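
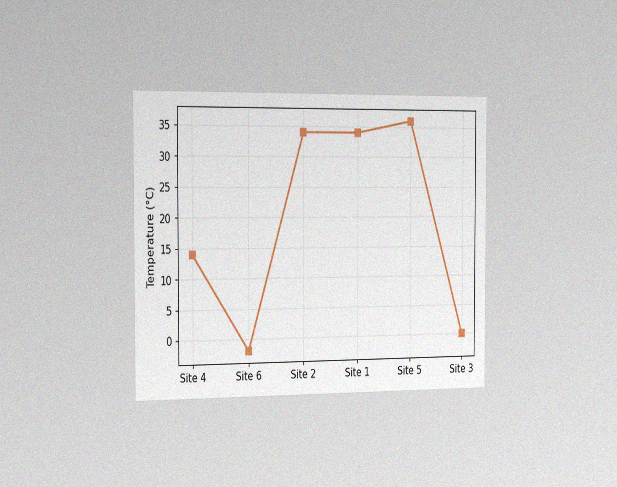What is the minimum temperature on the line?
-2°C

The chart is viewed slightly from the left, with some photo noise. The lowest point is at Site 6, and reading across to the y-axis gives -2°C.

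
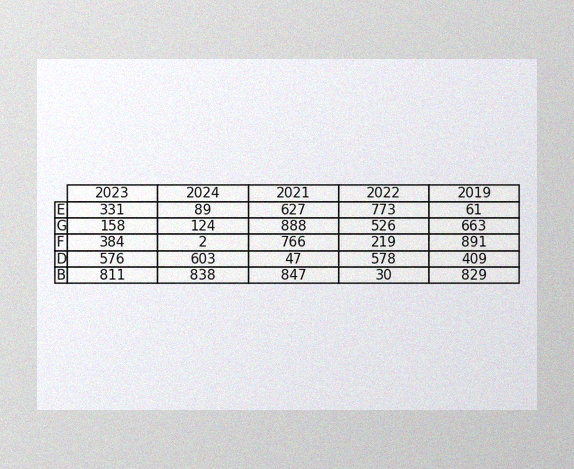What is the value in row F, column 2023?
384

The image has some photo noise and uneven lighting. The (F, 2023) cell reads 384.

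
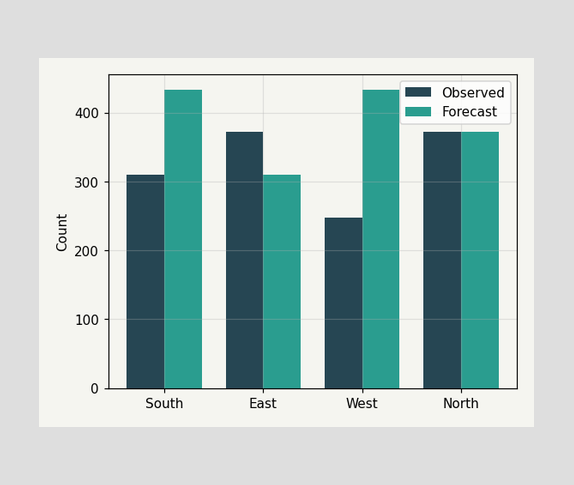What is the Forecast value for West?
434

The Forecast bar at West reaches 434 on the y-axis.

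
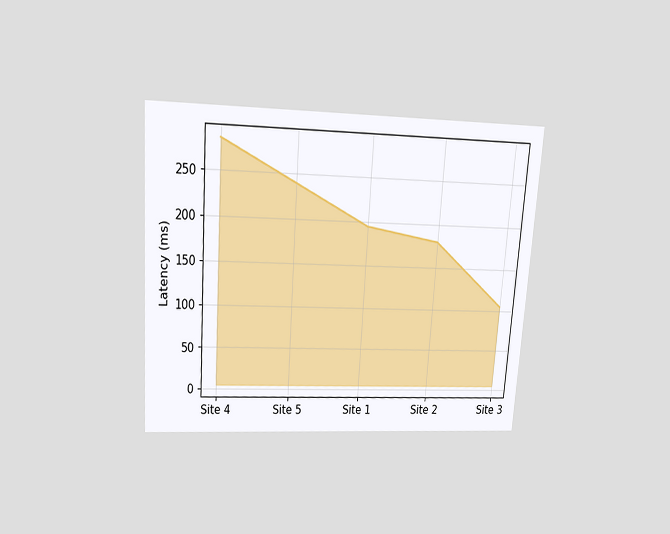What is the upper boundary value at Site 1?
The chart is tilted about 4° clockwise and viewed slightly from above. At Site 1 the upper boundary is at 195ms.

195ms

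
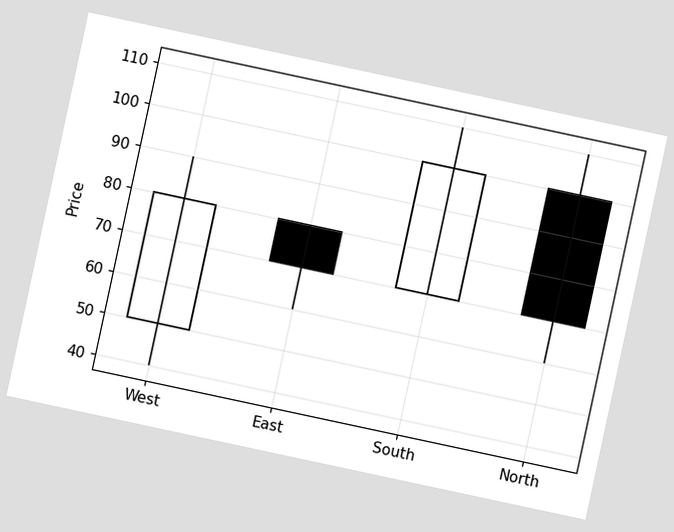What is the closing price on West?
The chart is tilted about 12° clockwise. The West candle closes at 80.

80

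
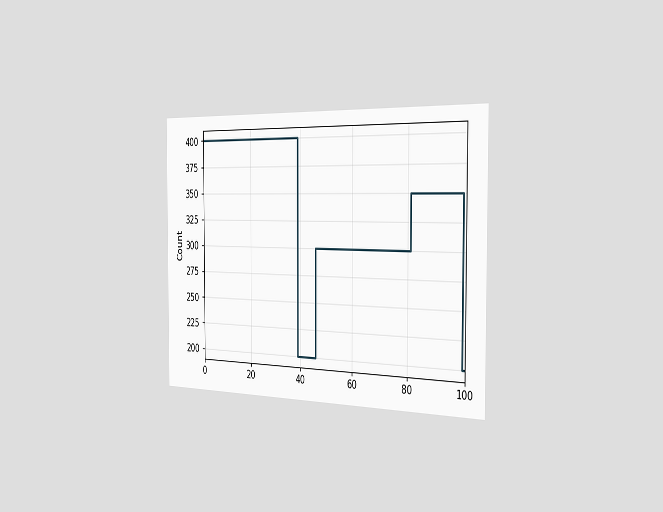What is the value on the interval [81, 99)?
350

The chart is viewed slightly from the right. On [81, 99) the step sits at 350.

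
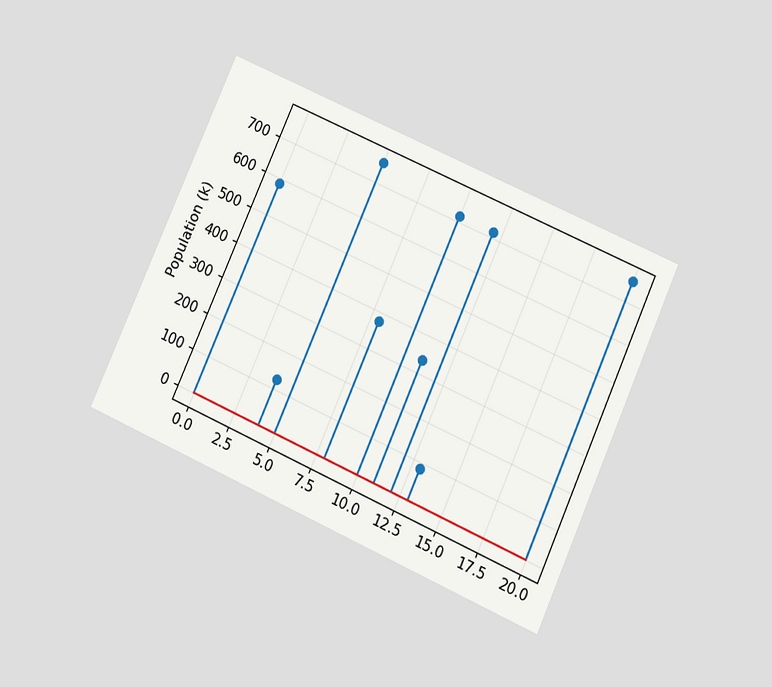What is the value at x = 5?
756k

The chart is tilted about 24° clockwise and viewed slightly from below. The stem at x=5 reaches 756k.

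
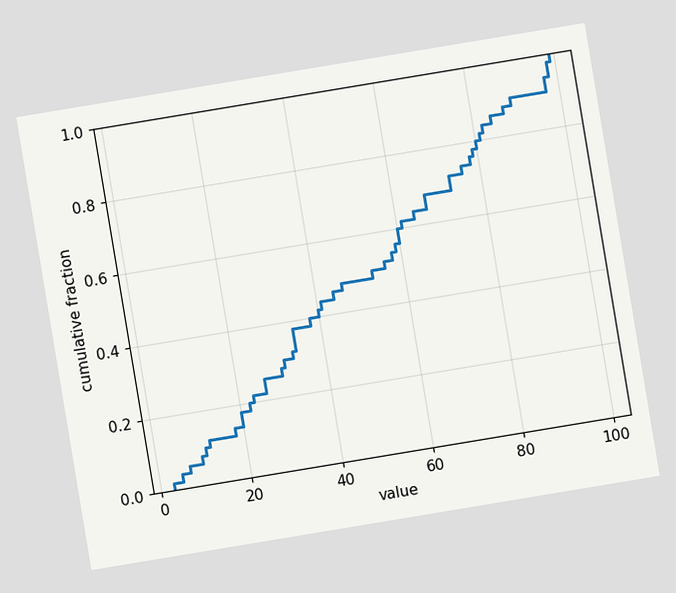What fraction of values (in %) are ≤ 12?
The chart is tilted about 9° counter-clockwise. At x=12 the ECDF step is at 12%.

12%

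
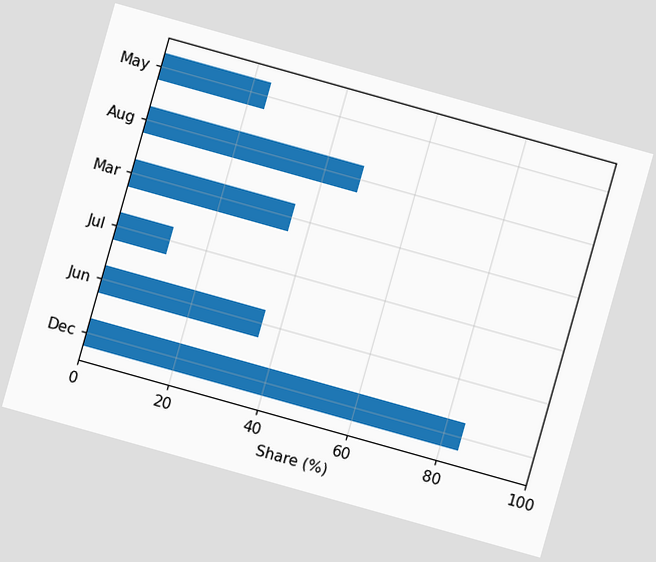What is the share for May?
24%

The chart is tilted about 16° clockwise. Reading along the chart's x-axis, the May bar reaches 24%.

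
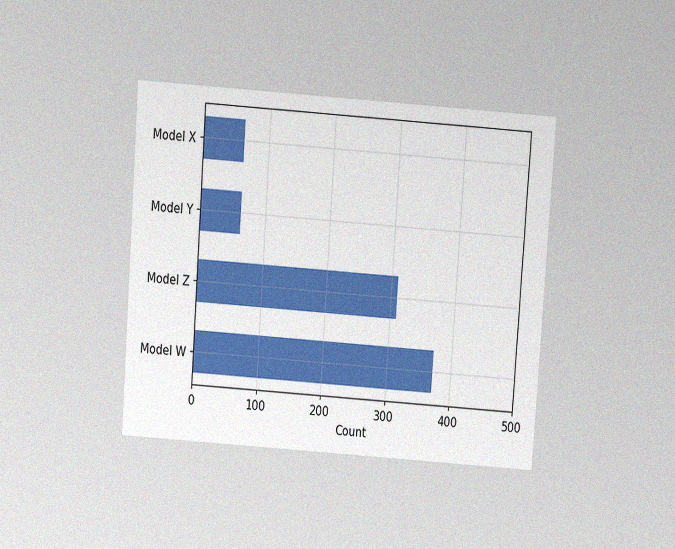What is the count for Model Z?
310

The chart is tilted about 4° clockwise and viewed slightly from above, with some photo noise. Reading along the chart's x-axis, the Model Z bar reaches 310.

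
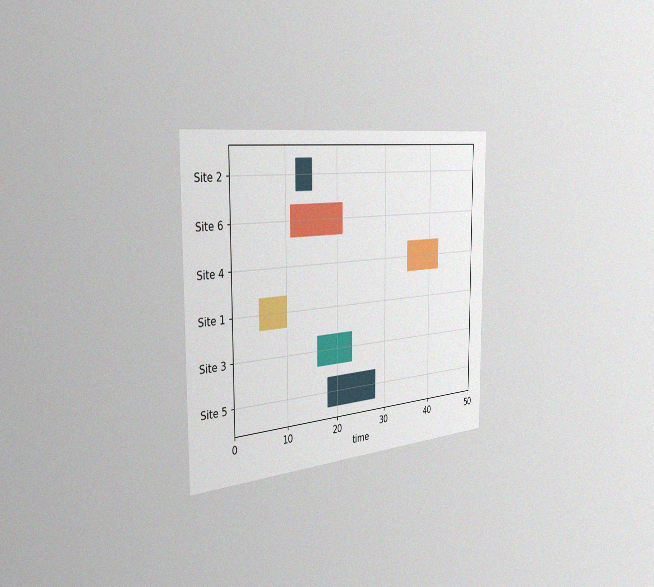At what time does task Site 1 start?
5

The chart is viewed slightly from the left, with some photo noise. The Site 1 bar begins at t=5.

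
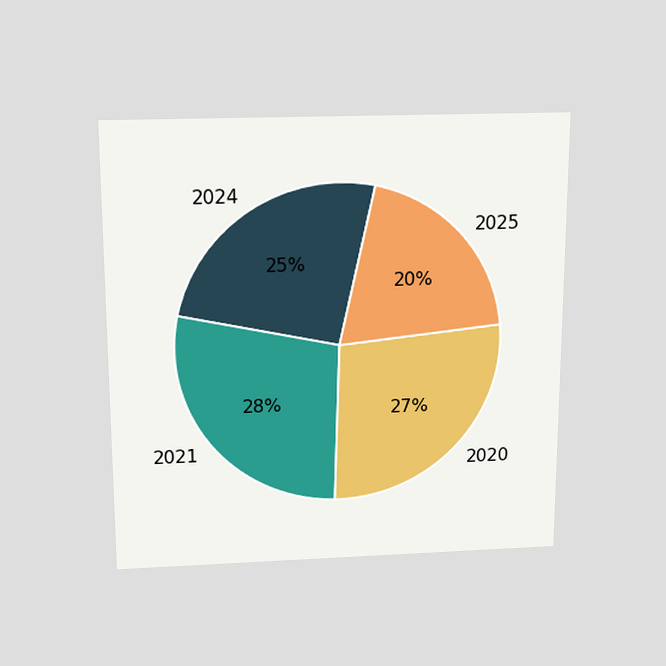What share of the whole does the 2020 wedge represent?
27%

The chart is viewed slightly from above. The 2020 slice takes up 27% of the pie.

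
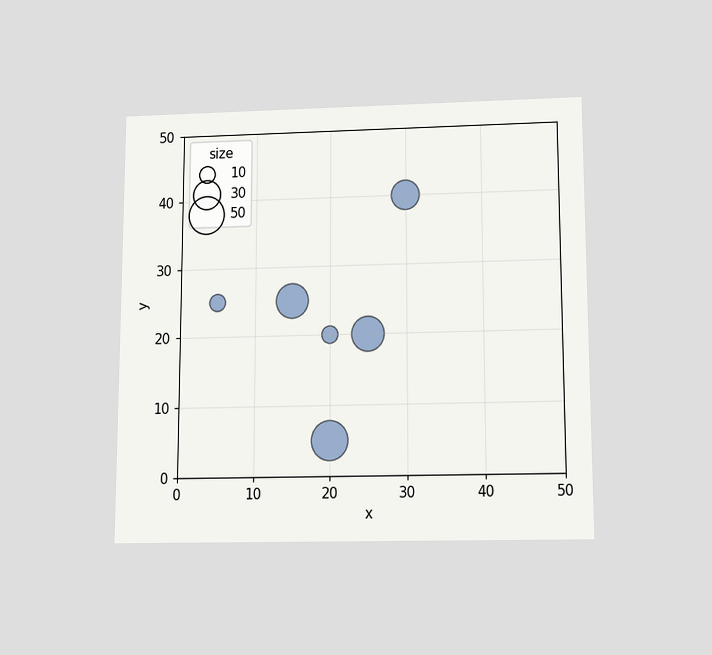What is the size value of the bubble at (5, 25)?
10

The chart is viewed slightly from below. Matching the bubble at (5, 25) against the size legend gives 10.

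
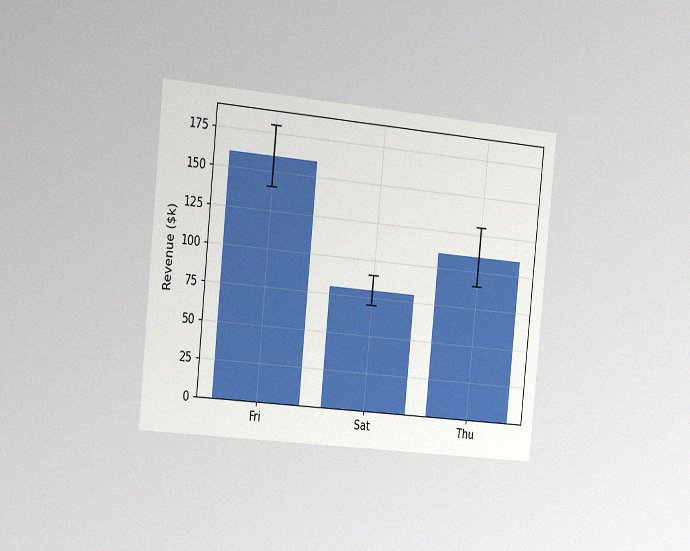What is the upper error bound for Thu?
$130k

The chart is tilted about 6° clockwise and viewed slightly from the left, with some photo noise. The Thu bar's upper whisker reaches $130k.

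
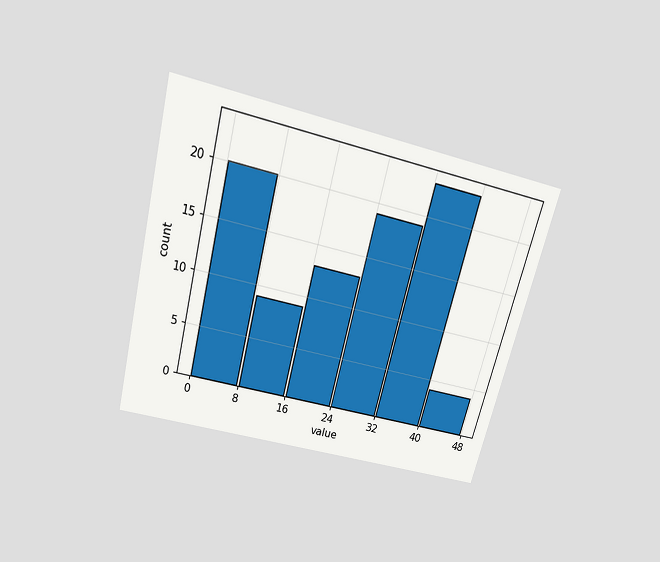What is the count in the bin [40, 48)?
4

The chart is tilted about 15° clockwise and viewed slightly from above. The [40, 48) bin has height 4.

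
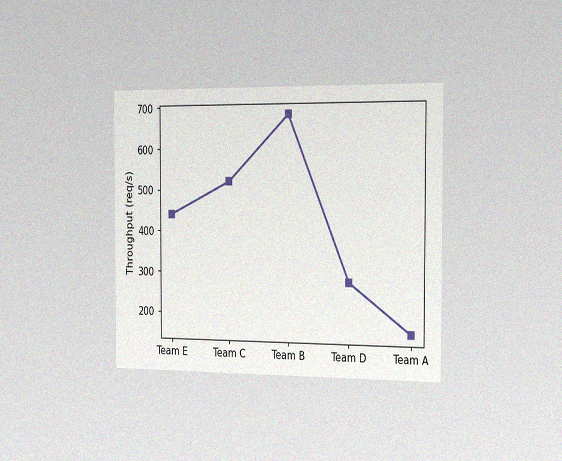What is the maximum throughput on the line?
The chart is viewed slightly from the right, with some photo noise. The highest point is at Team B, and reading across to the y-axis gives 680req/s.

680req/s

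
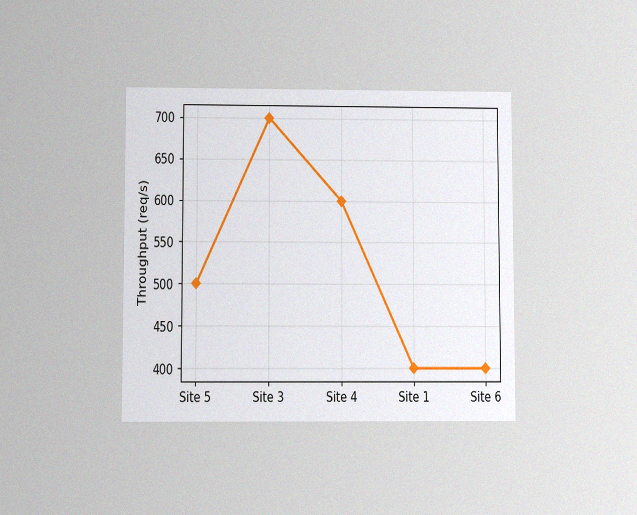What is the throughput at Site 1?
400req/s

The chart is viewed at a slight angle, with some photo noise. At Site 1, the line is at 400req/s.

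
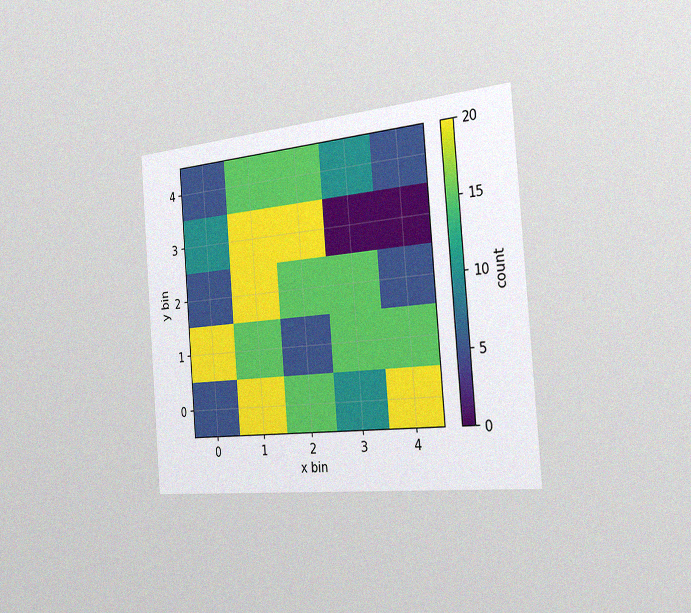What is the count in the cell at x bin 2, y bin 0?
15

The chart is tilted about 5° counter-clockwise and viewed slightly from the right, with some photo noise. Matching the cell (2, 0) against the colorbar gives 15.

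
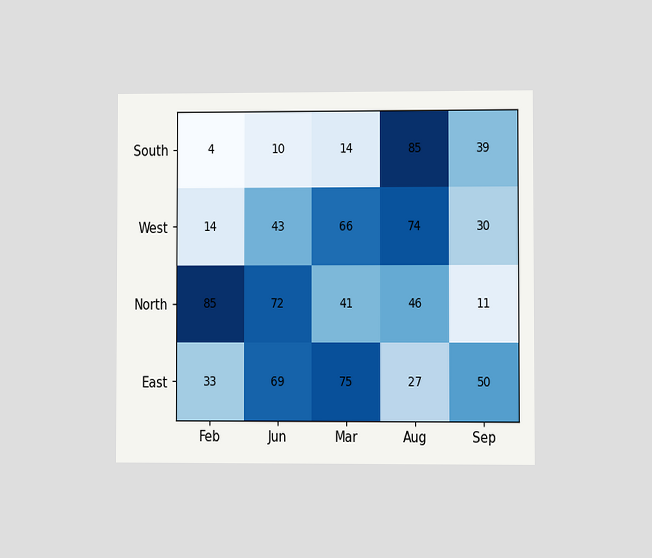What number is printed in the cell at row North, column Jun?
72

The chart is viewed at a slight angle. The (North, Jun) cell reads 72.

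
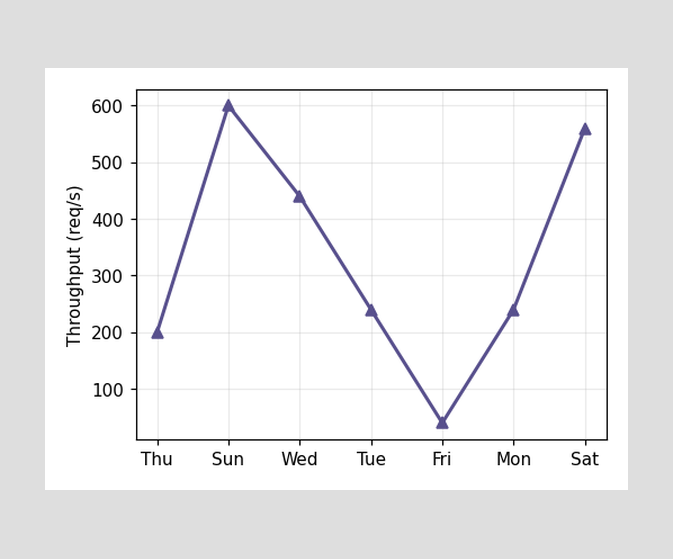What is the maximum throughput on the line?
600req/s

The highest point is at Sun, and reading across to the y-axis gives 600req/s.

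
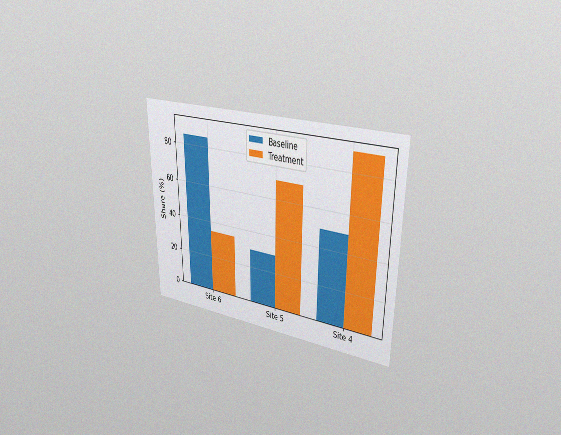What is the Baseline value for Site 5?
The chart is viewed slightly from the right, with some photo noise. The Baseline bar at Site 5 reaches 30% on the y-axis.

30%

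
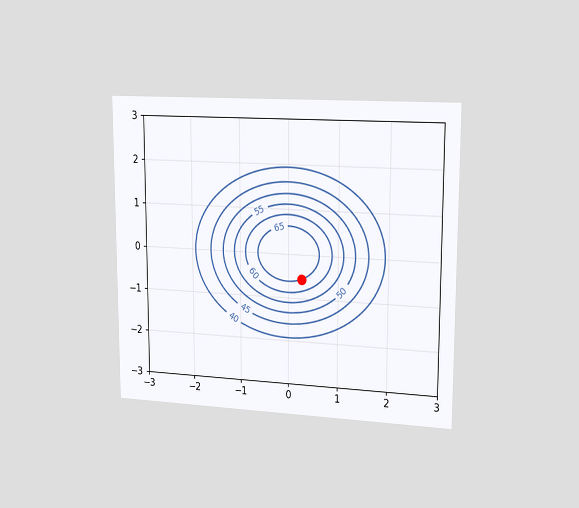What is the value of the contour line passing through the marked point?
65

The chart is viewed slightly from the right. The marked point sits on the contour labelled 65.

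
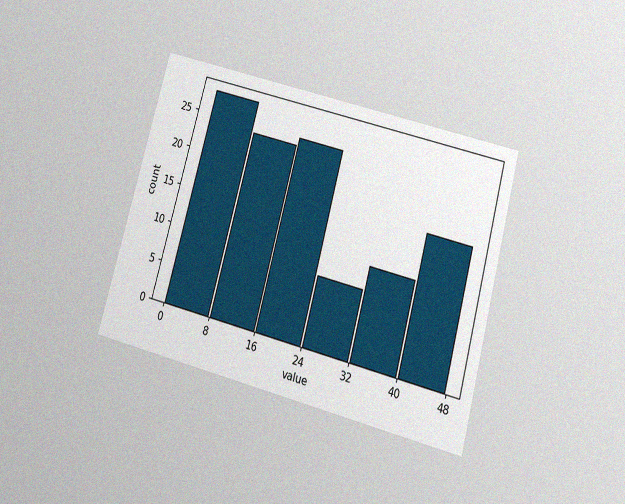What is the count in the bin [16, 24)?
25

The chart is tilted about 15° clockwise and viewed slightly from below, with some photo noise. The [16, 24) bin has height 25.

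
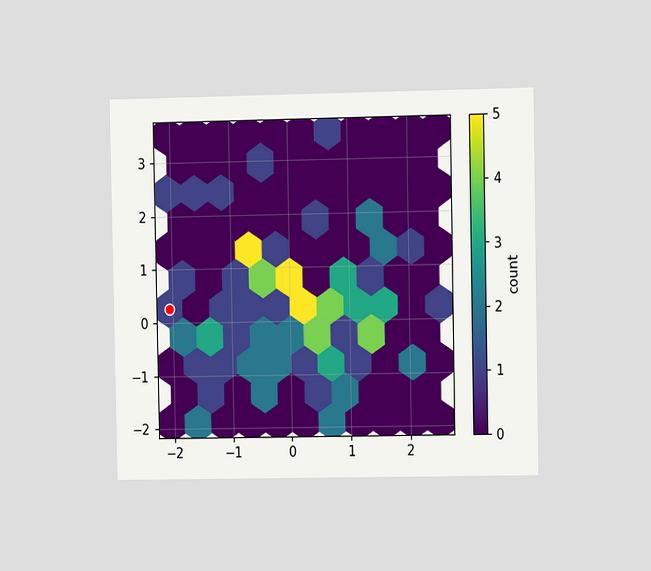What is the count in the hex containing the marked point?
1

The chart is viewed at a slight angle. The marked hex reads 1 on the colorbar.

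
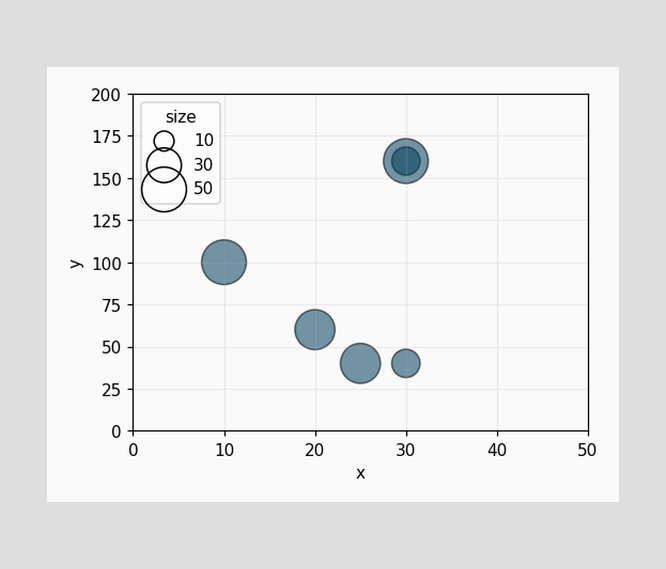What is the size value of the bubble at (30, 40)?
Matching the bubble at (30, 40) against the size legend gives 20.

20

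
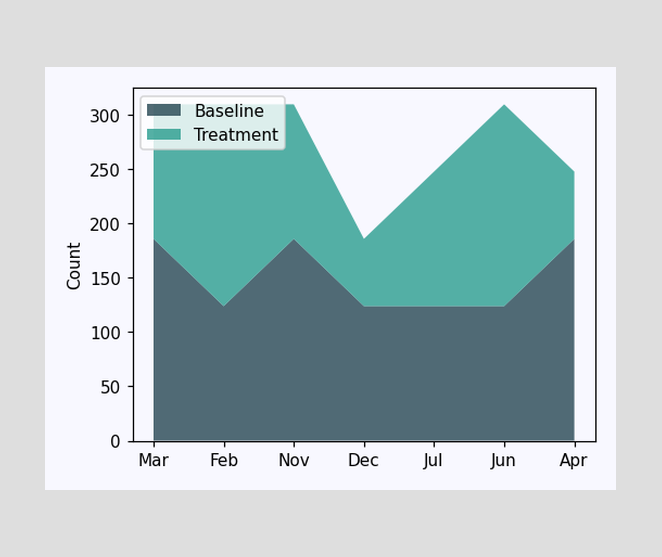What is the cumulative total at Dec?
186

The stacked total at Dec reaches 186.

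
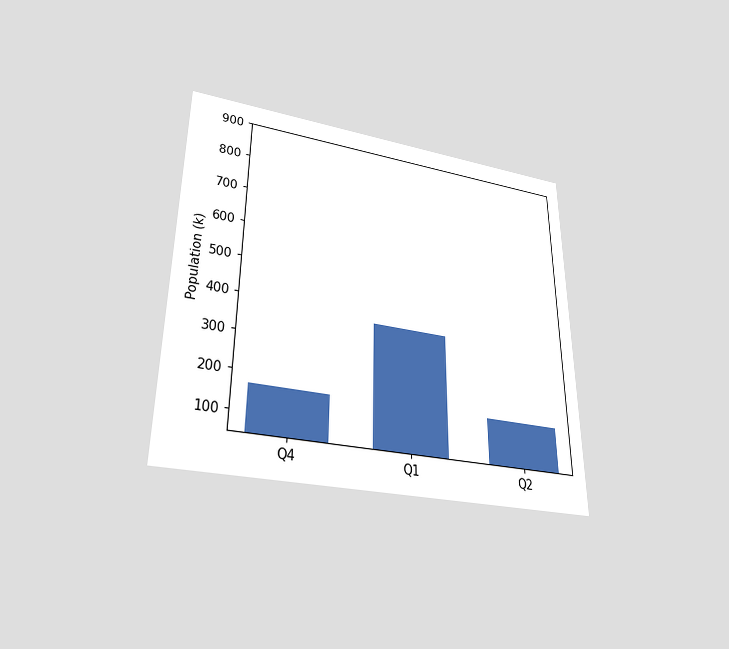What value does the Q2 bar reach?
168k

The chart is viewed slightly from below. Reading along the chart's y-axis, the Q2 bar reaches 168k.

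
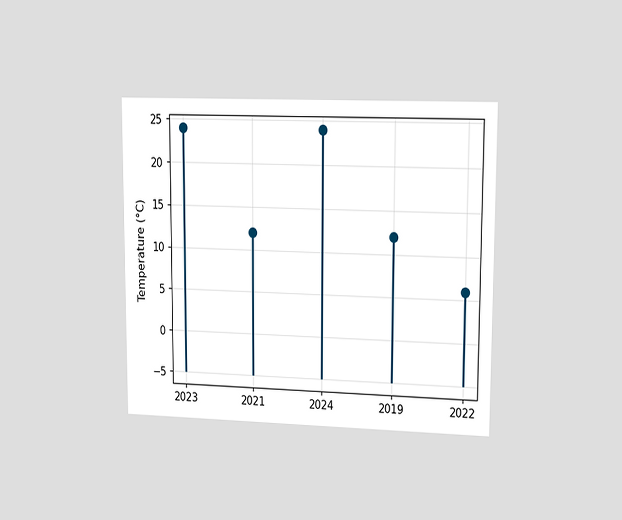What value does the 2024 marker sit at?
The chart is viewed slightly from the right. The 2024 marker sits at 24°C.

24°C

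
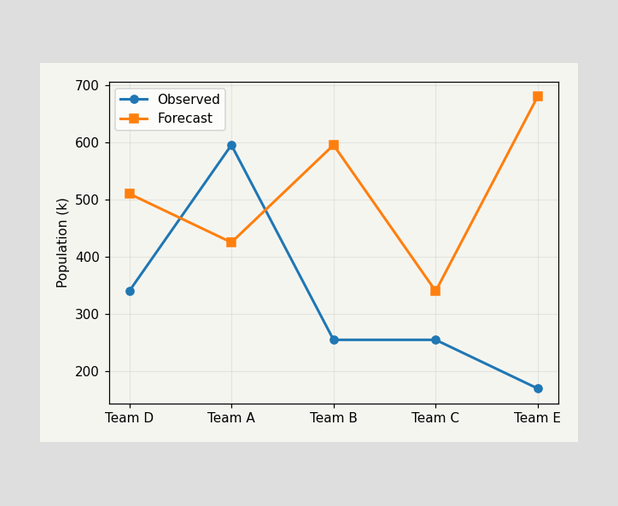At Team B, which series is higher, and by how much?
At Team B, Forecast sits above the other line by 340k.

Forecast, by 340k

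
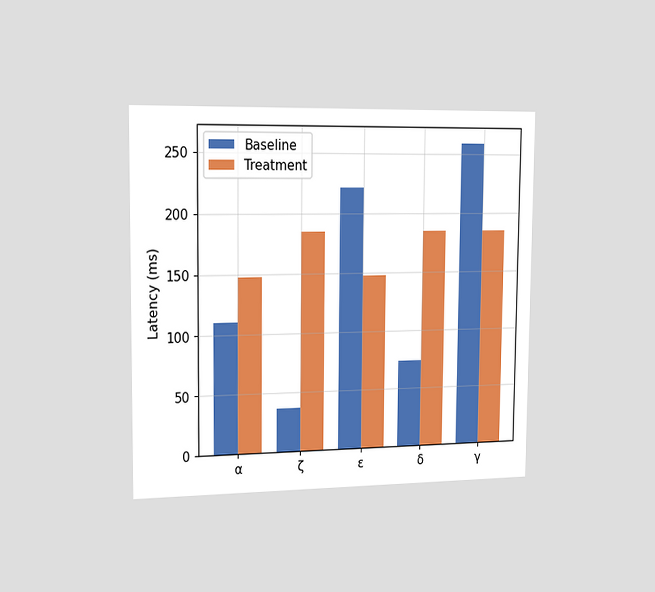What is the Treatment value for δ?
185ms

The chart is viewed slightly from the left. The Treatment bar at δ reaches 185ms on the y-axis.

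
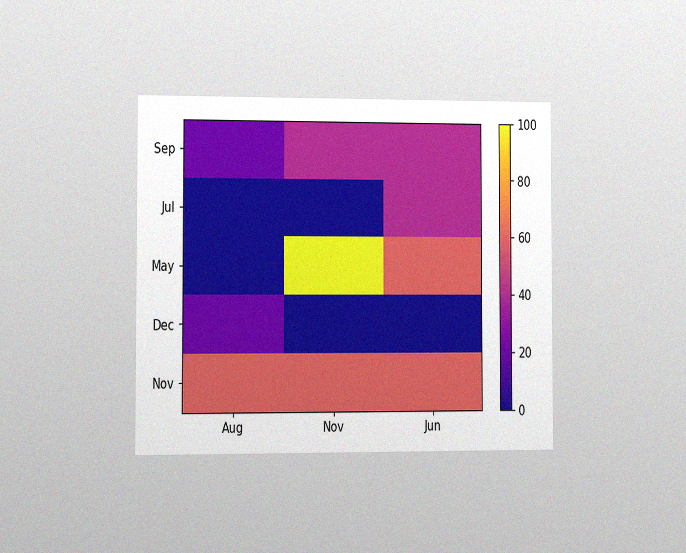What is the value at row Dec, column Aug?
20

The chart is viewed at a slight angle, with some photo noise. Matching cell (Dec, Aug) against the colorbar gives 20.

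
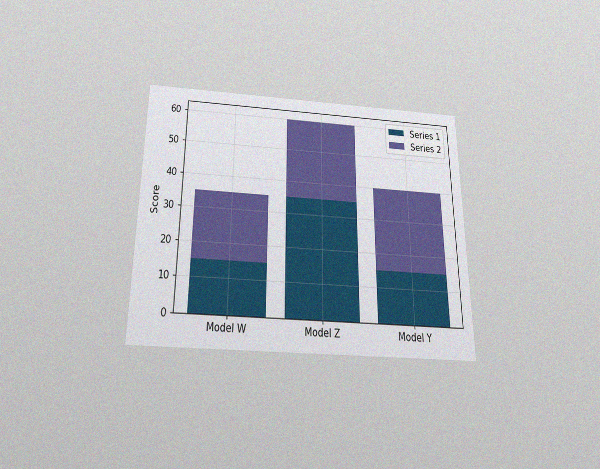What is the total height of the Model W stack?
The chart is viewed slightly from below, with some photo noise. The Model W stack's top reaches 35 on the y-axis.

35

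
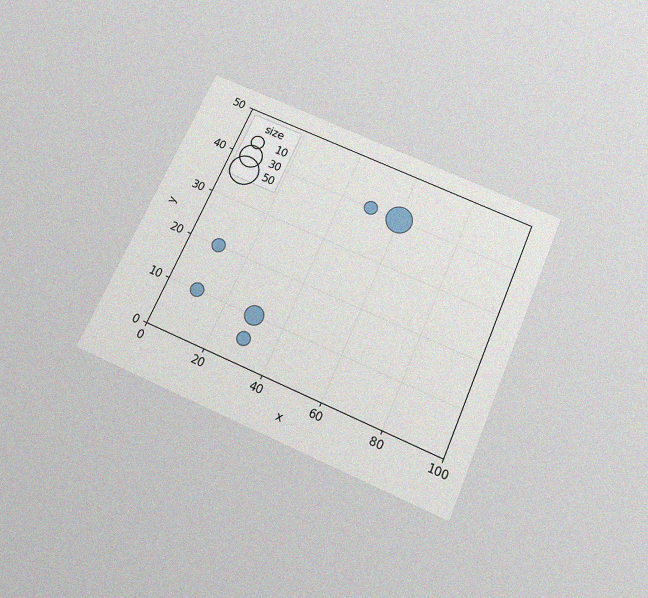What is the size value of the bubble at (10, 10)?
The chart is tilted about 24° clockwise and viewed slightly from below, with some photo noise. Matching the bubble at (10, 10) against the size legend gives 10.

10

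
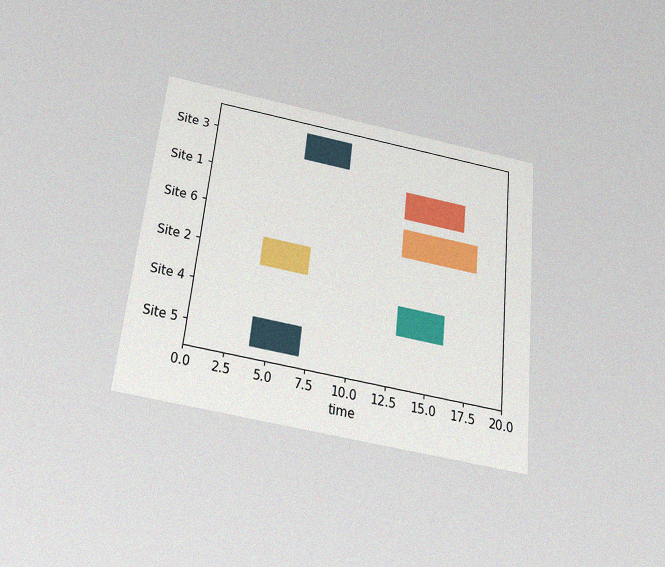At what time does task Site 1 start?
13

The chart is tilted about 6° clockwise and viewed slightly from below, with some photo noise. The Site 1 bar begins at t=13.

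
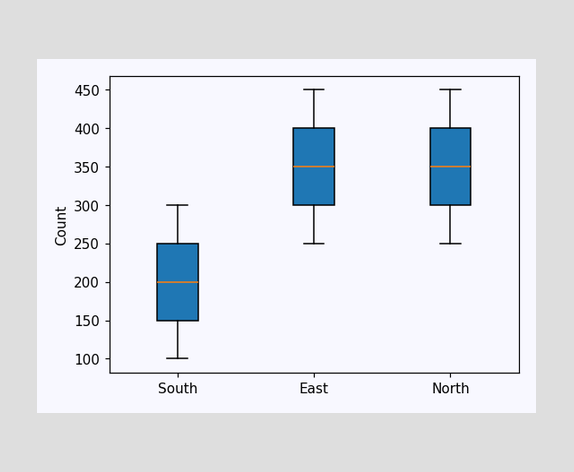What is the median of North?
350

The median line in the North box sits at 350.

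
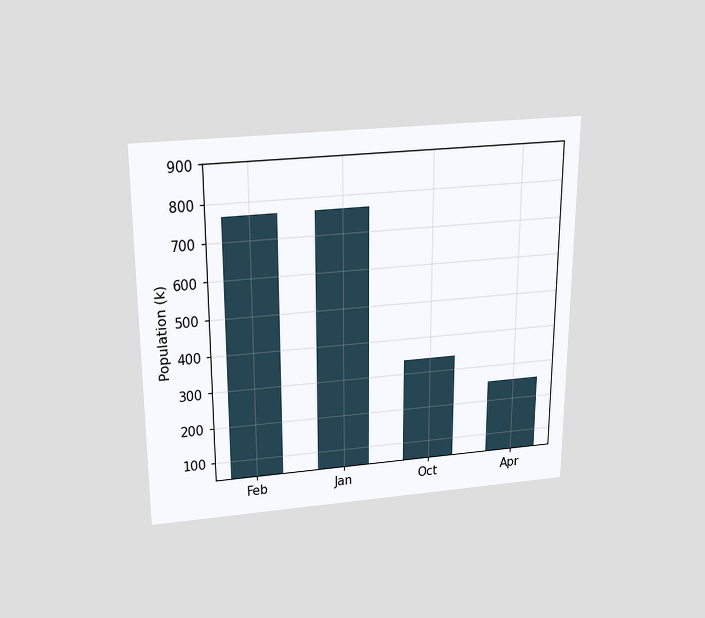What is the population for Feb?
The chart is viewed slightly from above. Reading along the chart's y-axis, the Feb bar reaches 765k.

765k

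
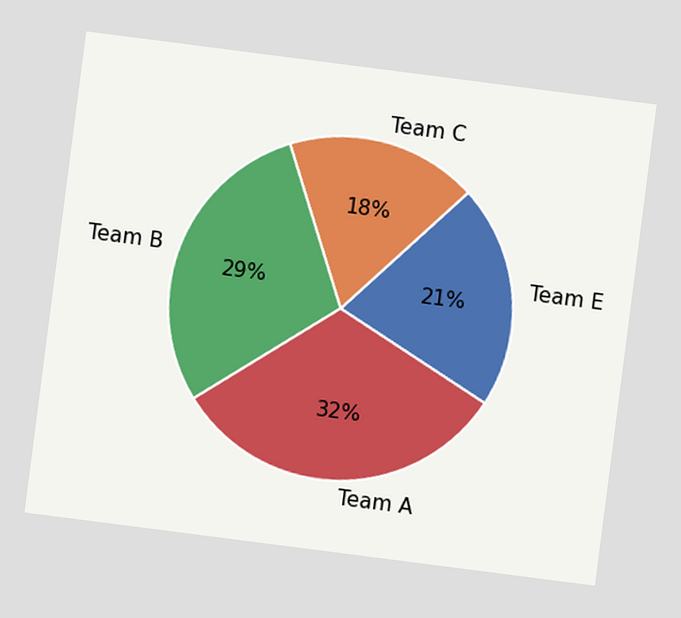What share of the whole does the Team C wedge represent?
The chart is tilted about 7° clockwise. The Team C slice takes up 18% of the pie.

18%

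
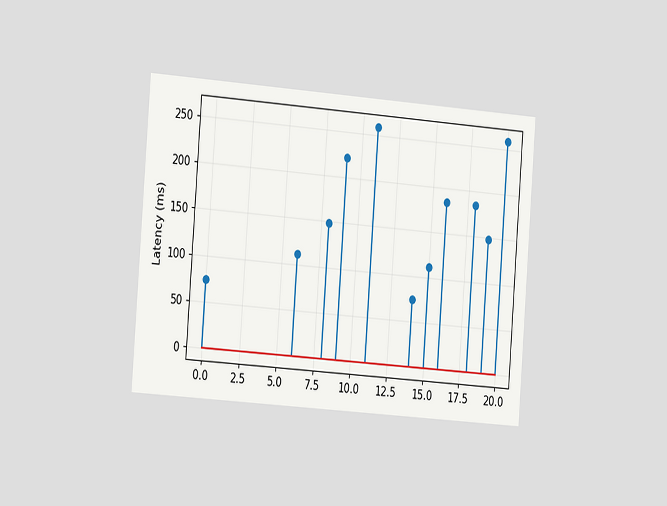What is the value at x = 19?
148ms

The chart is tilted about 4° clockwise and viewed slightly from the left. The stem at x=19 reaches 148ms.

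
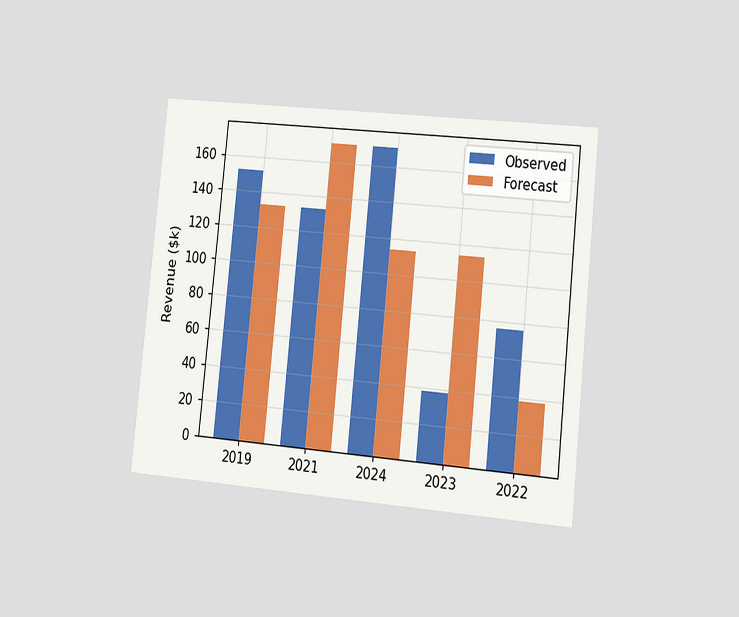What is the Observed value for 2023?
The chart is tilted about 6° clockwise and viewed slightly from the right. The Observed bar at 2023 reaches $38k on the y-axis.

$38k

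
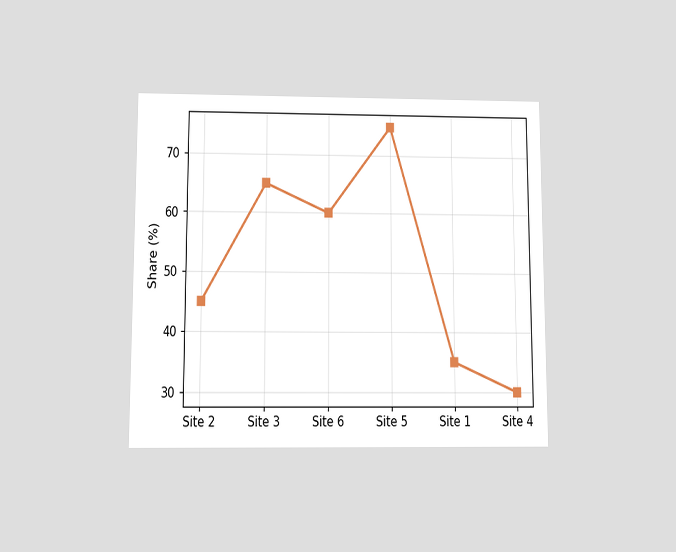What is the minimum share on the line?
30%

The chart is viewed slightly from below. The lowest point is at Site 4, and reading across to the y-axis gives 30%.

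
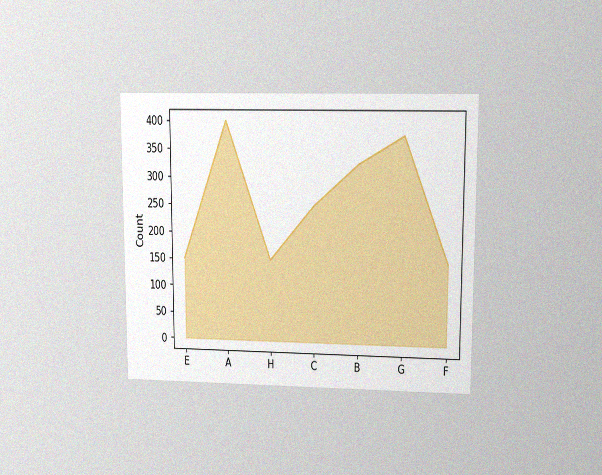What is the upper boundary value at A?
400

The chart is viewed at a slight angle, with some photo noise. At A the upper boundary is at 400.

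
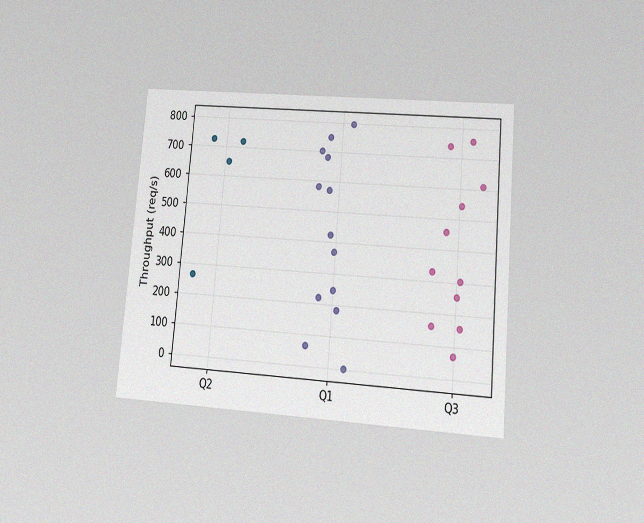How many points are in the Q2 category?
4

The chart is tilted about 5° clockwise and viewed at a slight angle, with some photo noise. Counting the markers in the Q2 column gives 4.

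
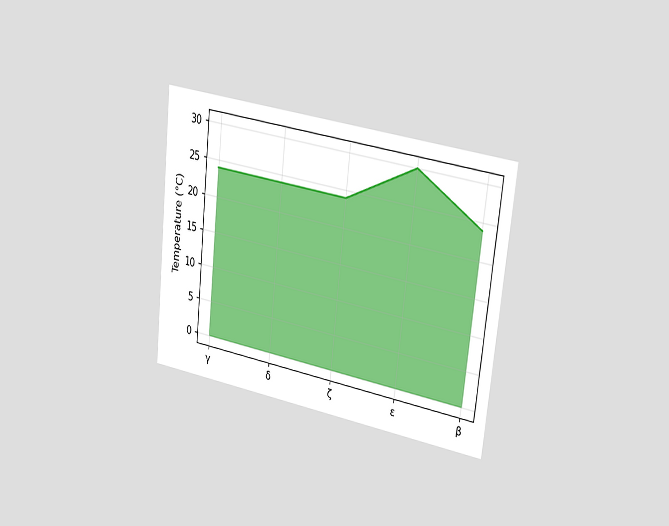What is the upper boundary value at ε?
30°C

The chart is tilted about 6° clockwise and viewed slightly from the right. At ε the upper boundary is at 30°C.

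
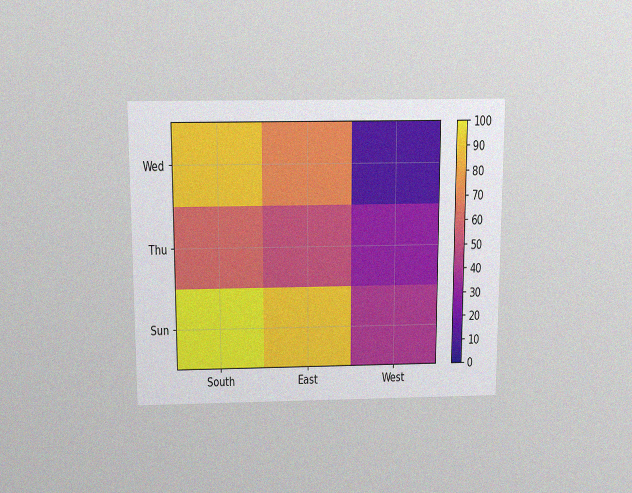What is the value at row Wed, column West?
The chart is viewed slightly from above, with some photo noise. Matching cell (Wed, West) against the colorbar gives 10.

10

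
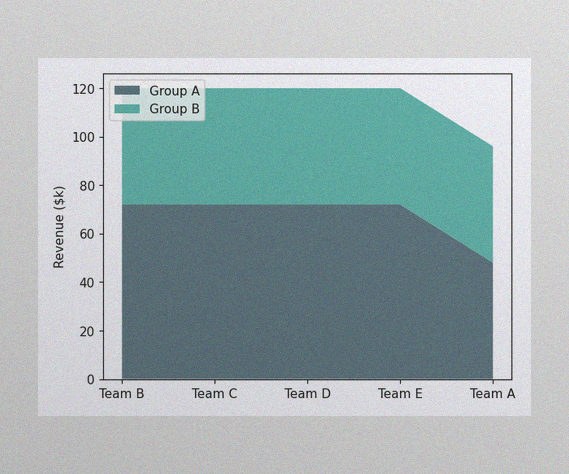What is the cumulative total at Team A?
The image has some photo noise and uneven lighting. The stacked total at Team A reaches $96k.

$96k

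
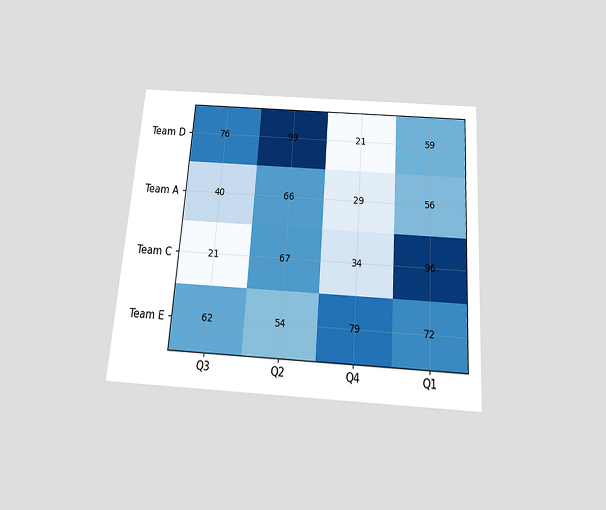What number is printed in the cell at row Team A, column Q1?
56

The chart is tilted about 4° clockwise and viewed slightly from below. The (Team A, Q1) cell reads 56.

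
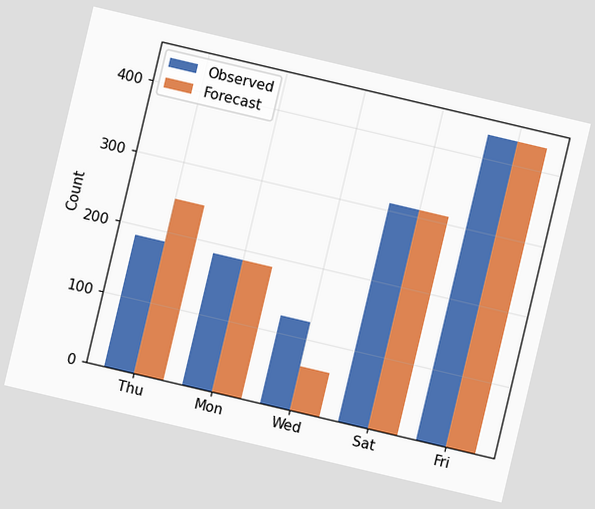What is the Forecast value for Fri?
The chart is tilted about 13° clockwise. The Forecast bar at Fri reaches 434 on the y-axis.

434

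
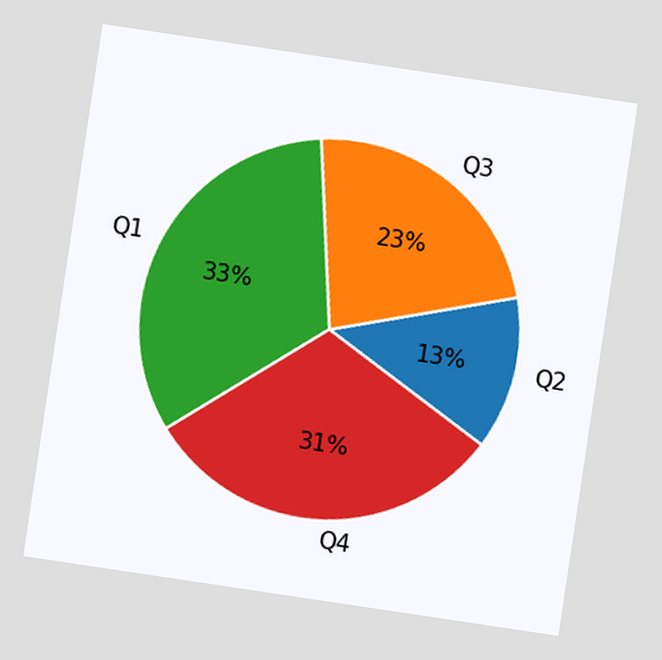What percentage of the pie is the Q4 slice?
31%

The chart is tilted about 8° clockwise. The Q4 slice takes up 31% of the pie.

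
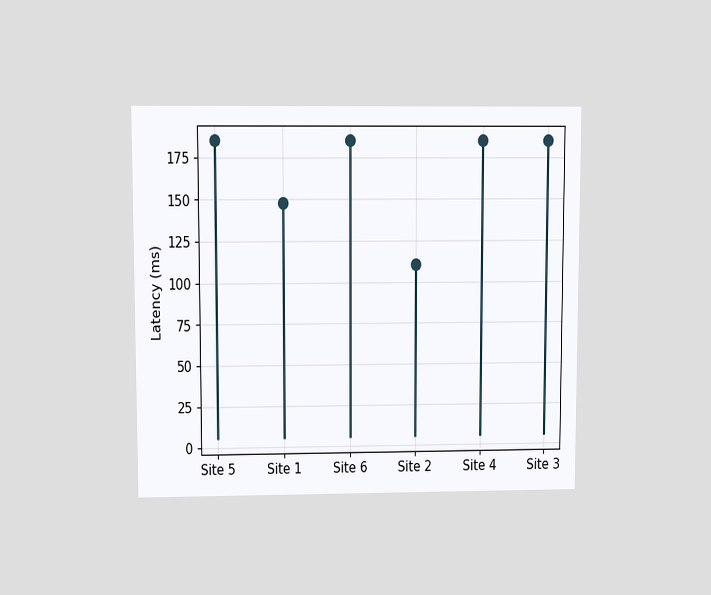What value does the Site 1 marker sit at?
148ms

The chart is viewed at a slight angle. The Site 1 marker sits at 148ms.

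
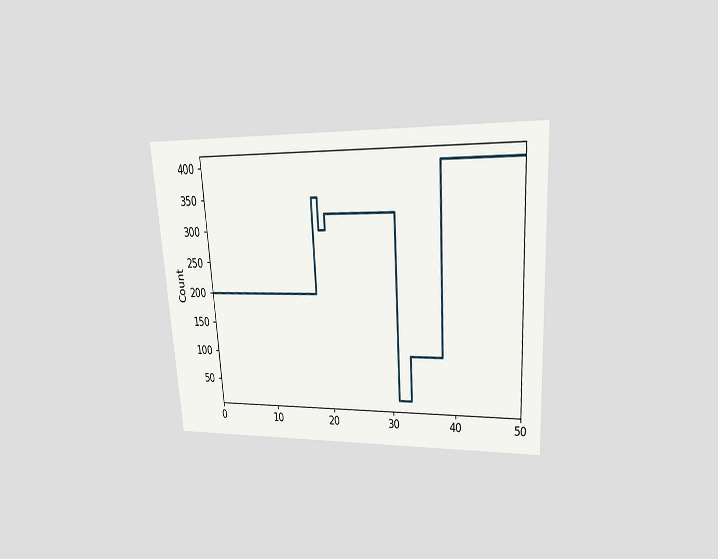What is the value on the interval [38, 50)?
400

The chart is tilted about 4° counter-clockwise and viewed at a slight angle. On [38, 50) the step sits at 400.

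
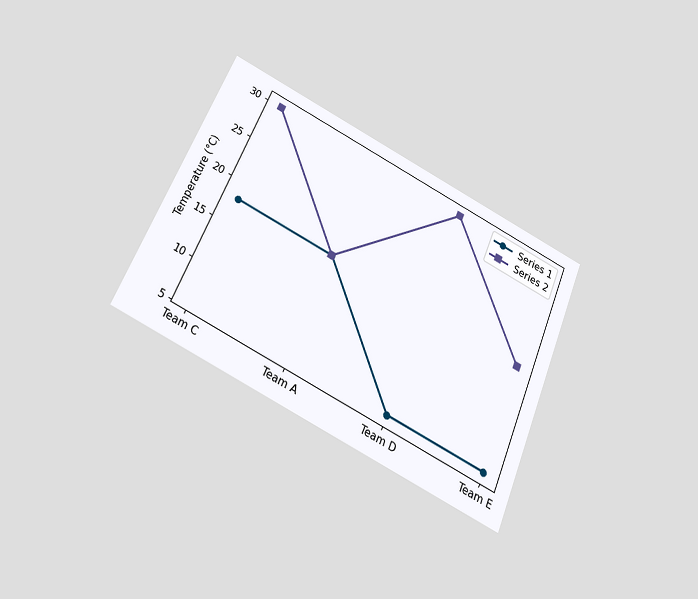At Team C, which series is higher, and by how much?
The chart is tilted about 23° clockwise and viewed slightly from below. At Team C, Series 2 sits above the other line by 12°C.

Series 2, by 12°C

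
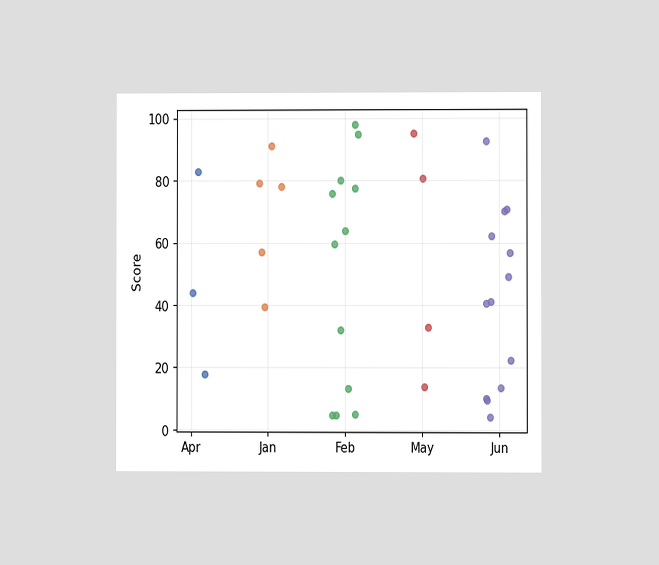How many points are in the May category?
4

The chart is viewed at a slight angle. Counting the markers in the May column gives 4.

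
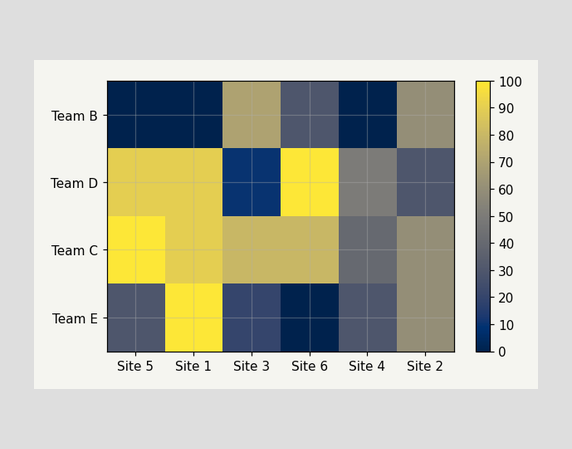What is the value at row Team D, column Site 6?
100

Matching cell (Team D, Site 6) against the colorbar gives 100.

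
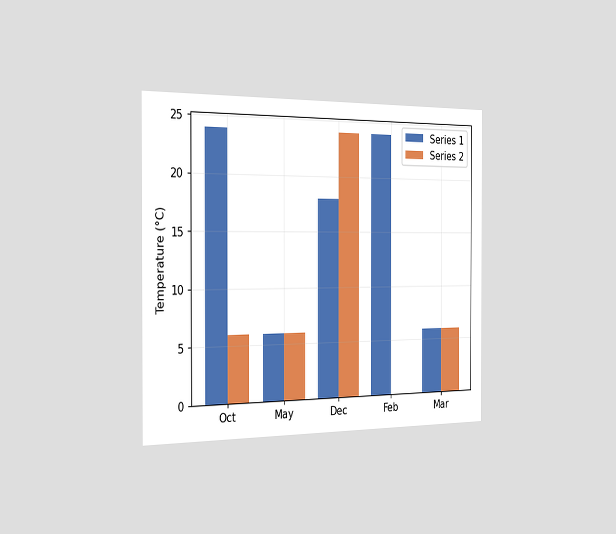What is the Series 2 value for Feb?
0°C

The chart is viewed slightly from the left. The Series 2 bar at Feb reaches 0°C on the y-axis.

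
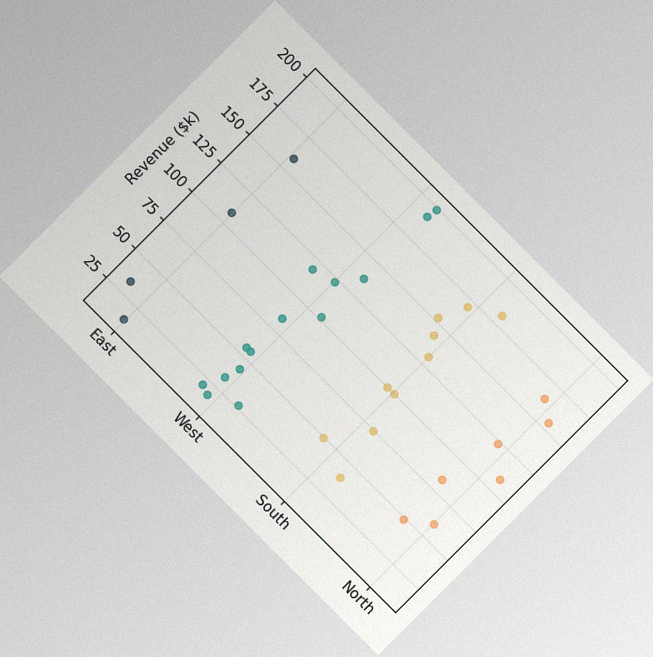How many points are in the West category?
14

The chart is tilted about 45° clockwise, with some photo noise. Counting the markers in the West column gives 14.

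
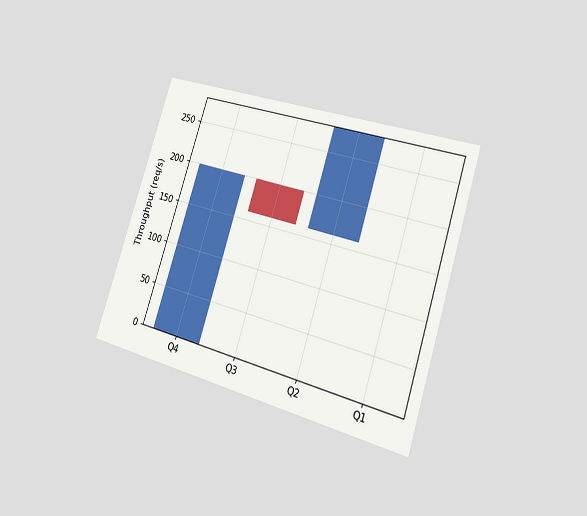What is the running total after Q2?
The chart is tilted about 17° clockwise and viewed slightly from the right. After Q2 the running total reaches 280req/s.

280req/s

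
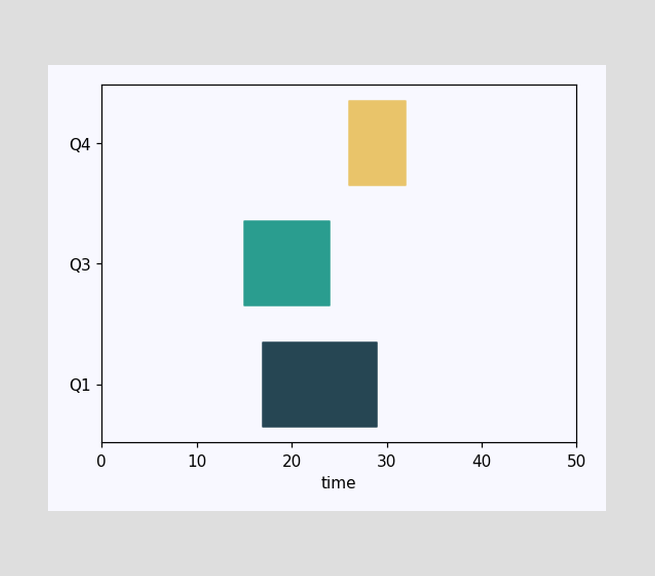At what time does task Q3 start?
The Q3 bar begins at t=15.

15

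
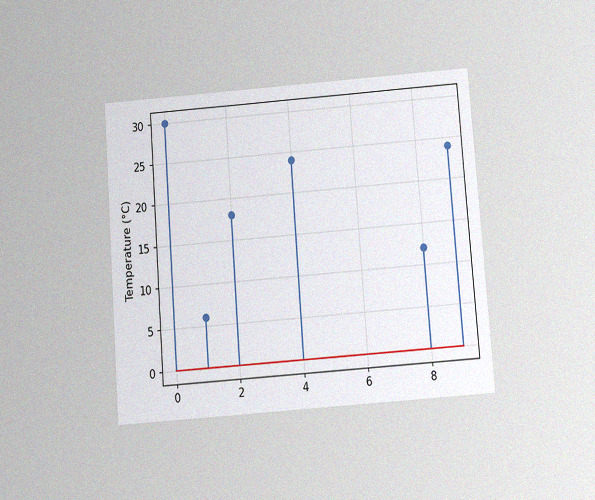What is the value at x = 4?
The chart is tilted about 4° counter-clockwise and viewed at a slight angle, with some photo noise. The stem at x=4 reaches 24°C.

24°C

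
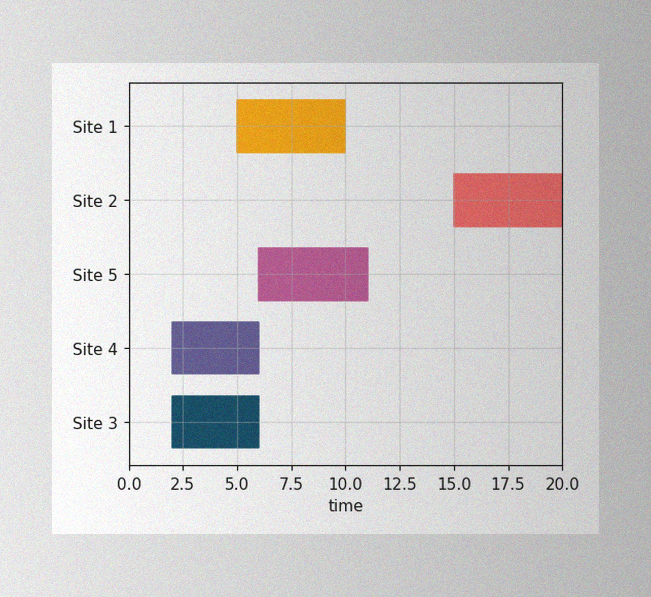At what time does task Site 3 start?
The image has some photo noise and uneven lighting. The Site 3 bar begins at t=2.

2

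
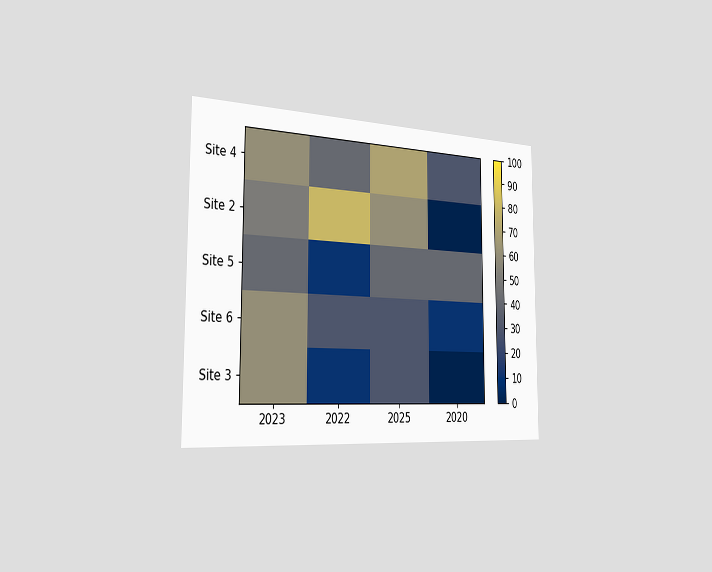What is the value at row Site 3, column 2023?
The chart is viewed slightly from the left. Matching cell (Site 3, 2023) against the colorbar gives 60.

60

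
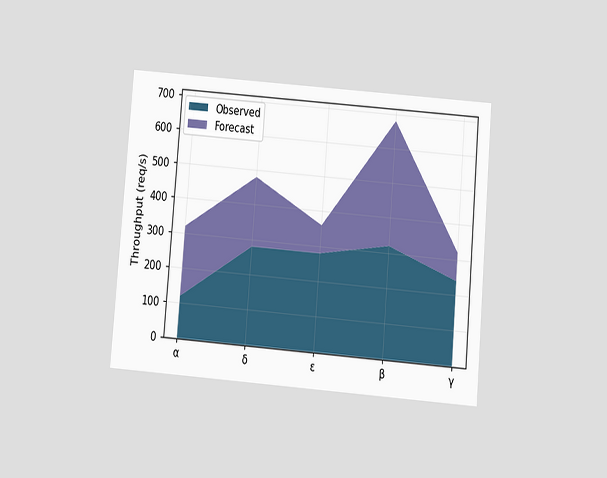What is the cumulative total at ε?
360req/s

The chart is tilted about 5° clockwise and viewed slightly from below. The stacked total at ε reaches 360req/s.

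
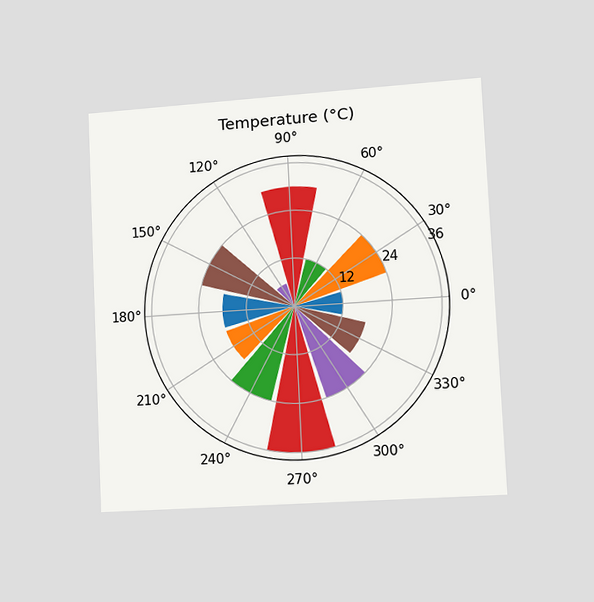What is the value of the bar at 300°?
24°C

The chart is tilted about 3° counter-clockwise and viewed slightly from the right. The bar at 300° reaches 24°C on the radial axis.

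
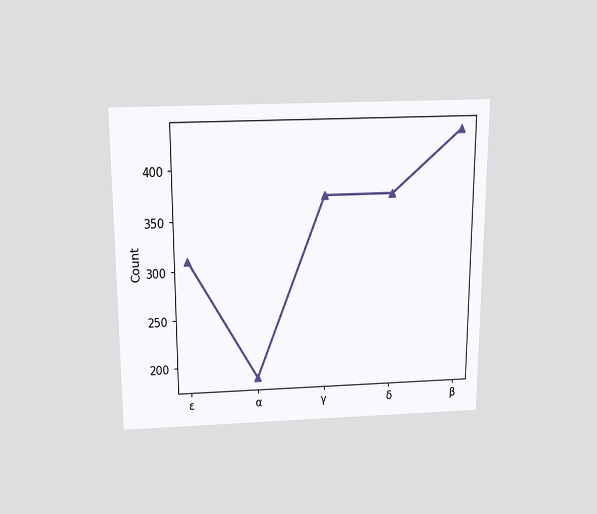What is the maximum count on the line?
The chart is viewed slightly from above. The highest point is at β, and reading across to the y-axis gives 434.

434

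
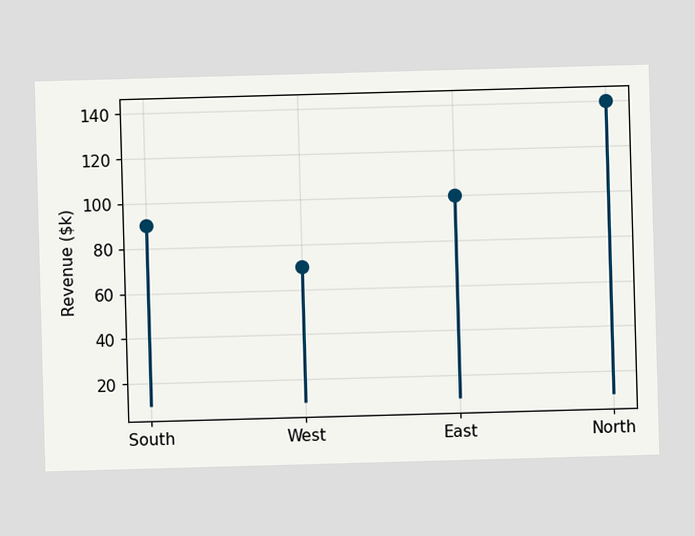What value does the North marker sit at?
$140k

The North marker sits at $140k.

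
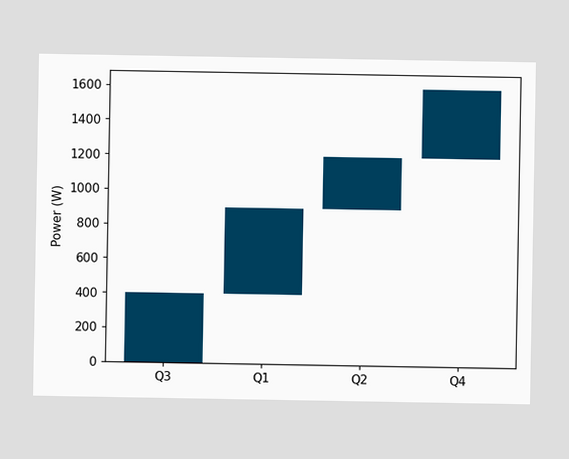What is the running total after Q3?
400W

After Q3 the running total reaches 400W.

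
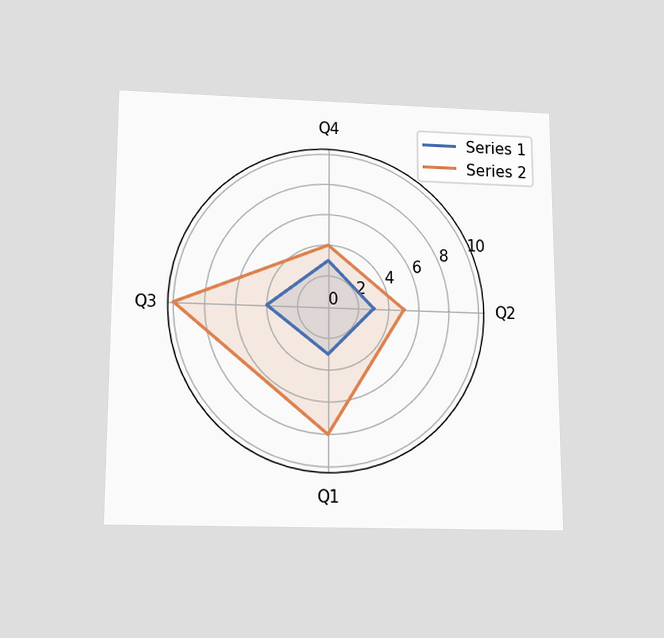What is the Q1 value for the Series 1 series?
3

The chart is viewed slightly from below. On the Q1 axis, Series 1 reaches 3.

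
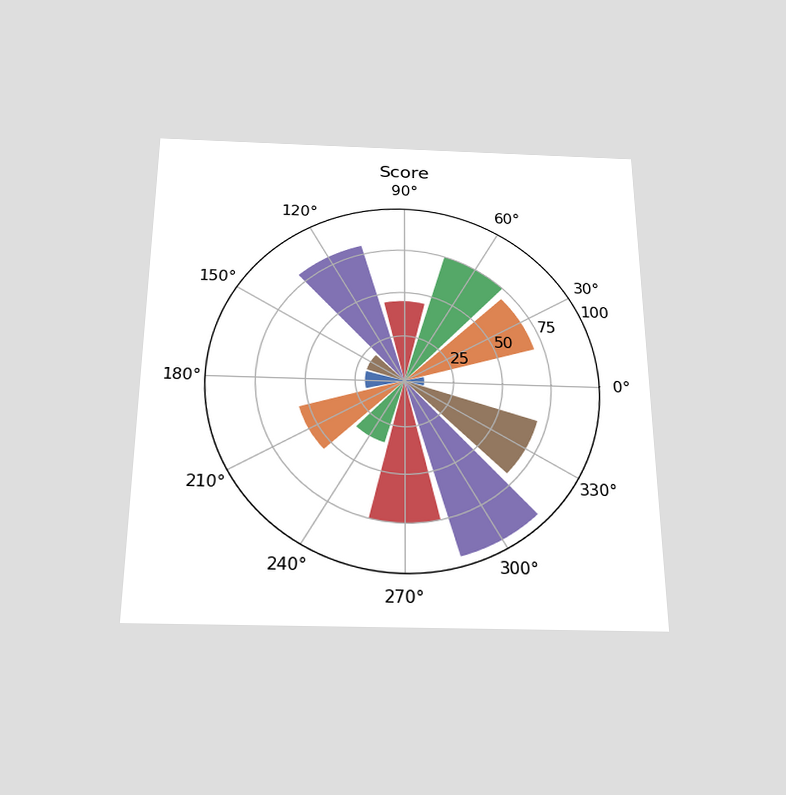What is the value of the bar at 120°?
The chart is viewed slightly from below. The bar at 120° reaches 80 on the radial axis.

80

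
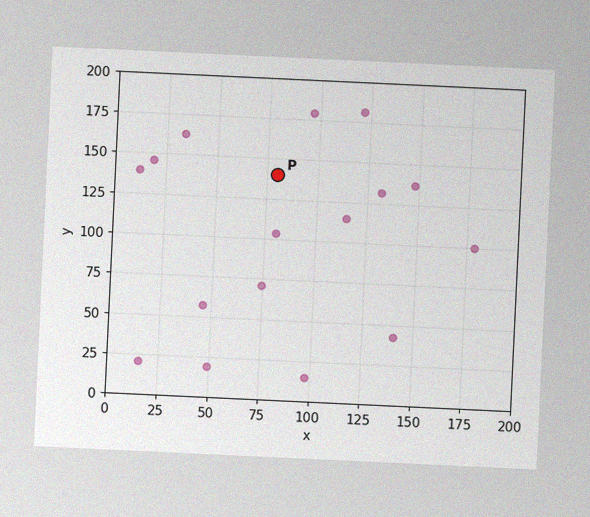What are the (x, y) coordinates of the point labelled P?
The chart is tilted about 3° clockwise, with some photo noise. Following the gridlines from P to each axis, P sits at (80, 140).

(80, 140)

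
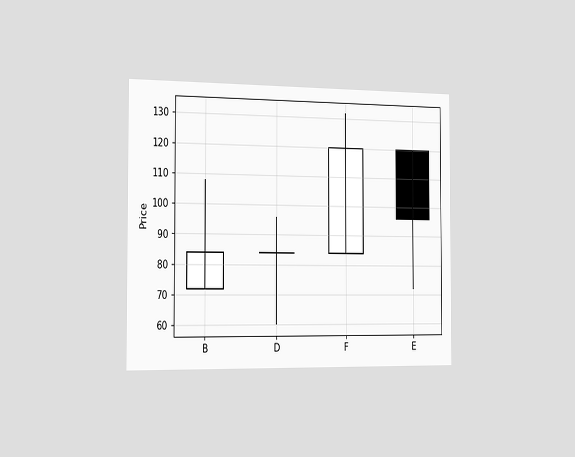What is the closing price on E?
The chart is viewed slightly from the left. The E candle closes at 96.

96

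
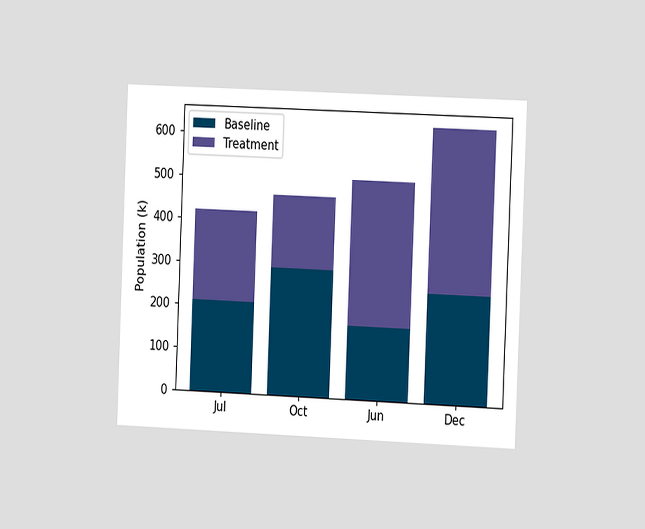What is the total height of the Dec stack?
630k

The chart is tilted about 2° clockwise and viewed slightly from the right. The Dec stack's top reaches 630k on the y-axis.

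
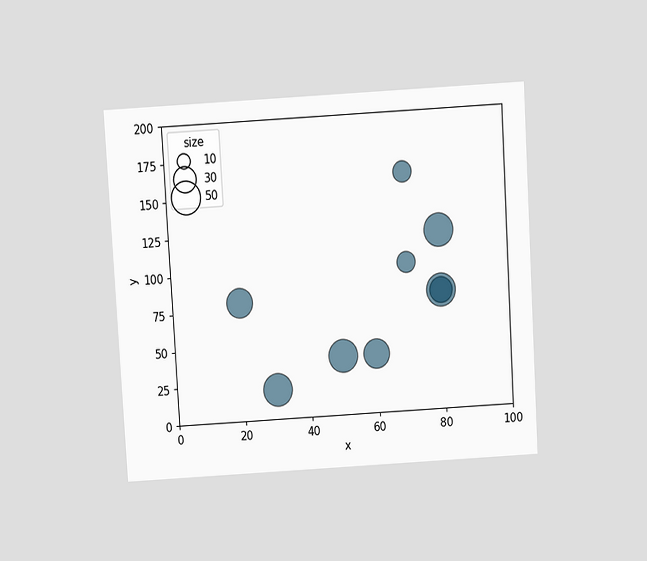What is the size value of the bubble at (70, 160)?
20

The chart is tilted about 3° counter-clockwise and viewed slightly from above. Matching the bubble at (70, 160) against the size legend gives 20.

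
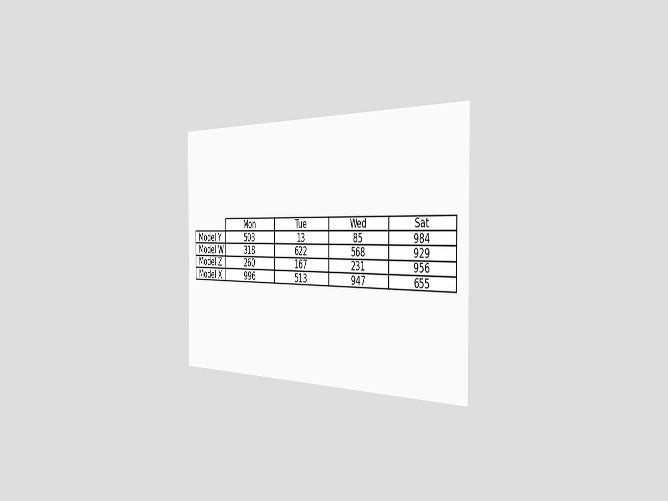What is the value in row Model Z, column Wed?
231

The chart is viewed slightly from the right. The (Model Z, Wed) cell reads 231.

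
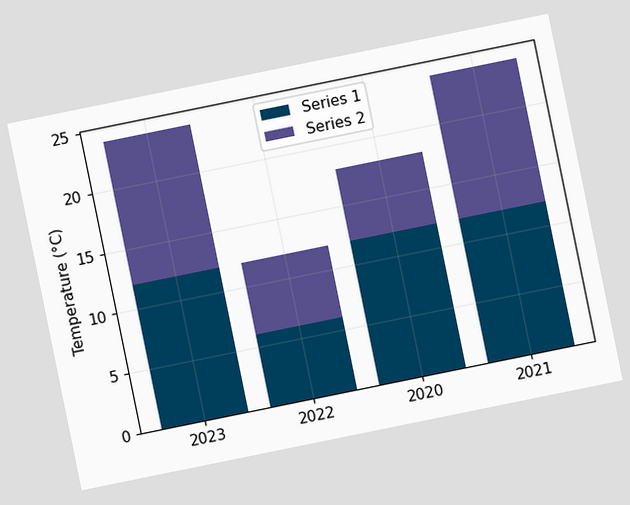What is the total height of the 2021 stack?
24°C

The chart is tilted about 12° counter-clockwise. The 2021 stack's top reaches 24°C on the y-axis.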